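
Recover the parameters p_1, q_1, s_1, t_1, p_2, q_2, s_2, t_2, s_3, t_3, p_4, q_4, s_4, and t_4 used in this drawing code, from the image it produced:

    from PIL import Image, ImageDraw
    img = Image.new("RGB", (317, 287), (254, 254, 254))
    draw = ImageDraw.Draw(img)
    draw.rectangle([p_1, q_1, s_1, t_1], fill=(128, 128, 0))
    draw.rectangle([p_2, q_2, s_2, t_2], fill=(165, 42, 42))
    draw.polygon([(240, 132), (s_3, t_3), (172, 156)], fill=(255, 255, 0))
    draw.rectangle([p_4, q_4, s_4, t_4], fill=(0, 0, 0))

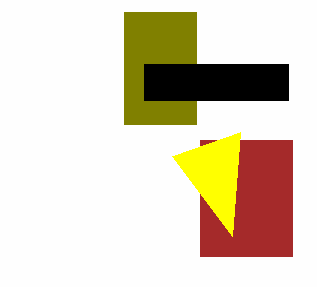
p_1 = 124; q_1 = 12; s_1 = 196; t_1 = 124; p_2 = 200; q_2 = 140; s_2 = 292; t_2 = 256; s_3 = 232; t_3 = 236; p_4 = 144; q_4 = 64; s_4 = 288; t_4 = 100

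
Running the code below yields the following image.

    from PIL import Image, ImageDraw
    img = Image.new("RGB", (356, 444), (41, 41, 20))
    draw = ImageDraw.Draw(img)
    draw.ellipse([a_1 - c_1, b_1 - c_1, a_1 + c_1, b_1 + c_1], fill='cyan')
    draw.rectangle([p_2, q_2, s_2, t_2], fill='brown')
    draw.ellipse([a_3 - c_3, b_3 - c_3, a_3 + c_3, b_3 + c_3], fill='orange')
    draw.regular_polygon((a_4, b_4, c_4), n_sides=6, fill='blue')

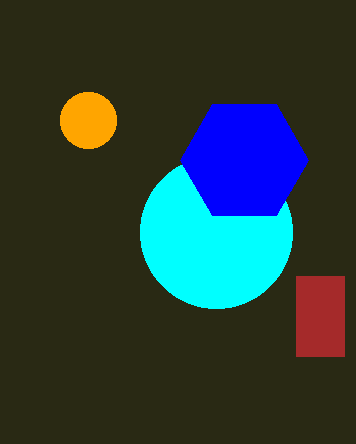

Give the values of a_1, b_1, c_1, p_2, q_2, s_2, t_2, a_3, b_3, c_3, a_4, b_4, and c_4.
a_1 = 216; b_1 = 232; c_1 = 76; p_2 = 296; q_2 = 276; s_2 = 344; t_2 = 356; a_3 = 88; b_3 = 120; c_3 = 28; a_4 = 244; b_4 = 160; c_4 = 64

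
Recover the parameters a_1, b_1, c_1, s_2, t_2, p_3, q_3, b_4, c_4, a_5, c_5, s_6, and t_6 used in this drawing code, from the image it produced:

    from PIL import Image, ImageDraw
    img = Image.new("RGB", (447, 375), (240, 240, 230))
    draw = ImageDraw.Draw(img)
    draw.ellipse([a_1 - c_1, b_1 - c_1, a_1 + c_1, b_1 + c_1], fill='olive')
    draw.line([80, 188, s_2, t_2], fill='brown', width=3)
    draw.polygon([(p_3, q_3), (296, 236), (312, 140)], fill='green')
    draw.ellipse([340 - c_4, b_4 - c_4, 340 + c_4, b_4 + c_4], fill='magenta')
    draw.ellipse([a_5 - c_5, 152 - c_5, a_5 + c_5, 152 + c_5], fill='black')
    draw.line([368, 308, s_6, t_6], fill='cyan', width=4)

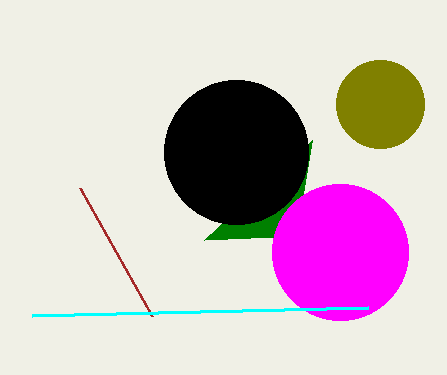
a_1 = 380, b_1 = 104, c_1 = 44, s_2 = 152, t_2 = 316, p_3 = 204, q_3 = 240, b_4 = 252, c_4 = 68, a_5 = 236, c_5 = 72, s_6 = 32, t_6 = 316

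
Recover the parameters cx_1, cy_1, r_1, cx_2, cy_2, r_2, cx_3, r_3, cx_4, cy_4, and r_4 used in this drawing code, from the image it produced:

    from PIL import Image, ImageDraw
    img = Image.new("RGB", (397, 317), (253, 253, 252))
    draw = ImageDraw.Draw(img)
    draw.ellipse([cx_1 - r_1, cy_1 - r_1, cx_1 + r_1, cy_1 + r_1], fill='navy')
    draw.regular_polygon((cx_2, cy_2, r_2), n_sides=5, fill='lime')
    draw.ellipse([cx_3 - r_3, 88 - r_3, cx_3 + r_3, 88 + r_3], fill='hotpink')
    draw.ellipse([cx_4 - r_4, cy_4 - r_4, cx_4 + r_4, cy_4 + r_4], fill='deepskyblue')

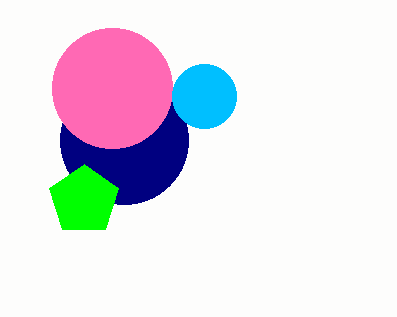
cx_1 = 124; cy_1 = 140; r_1 = 64; cx_2 = 84; cy_2 = 200; r_2 = 36; cx_3 = 112; r_3 = 60; cx_4 = 204; cy_4 = 96; r_4 = 32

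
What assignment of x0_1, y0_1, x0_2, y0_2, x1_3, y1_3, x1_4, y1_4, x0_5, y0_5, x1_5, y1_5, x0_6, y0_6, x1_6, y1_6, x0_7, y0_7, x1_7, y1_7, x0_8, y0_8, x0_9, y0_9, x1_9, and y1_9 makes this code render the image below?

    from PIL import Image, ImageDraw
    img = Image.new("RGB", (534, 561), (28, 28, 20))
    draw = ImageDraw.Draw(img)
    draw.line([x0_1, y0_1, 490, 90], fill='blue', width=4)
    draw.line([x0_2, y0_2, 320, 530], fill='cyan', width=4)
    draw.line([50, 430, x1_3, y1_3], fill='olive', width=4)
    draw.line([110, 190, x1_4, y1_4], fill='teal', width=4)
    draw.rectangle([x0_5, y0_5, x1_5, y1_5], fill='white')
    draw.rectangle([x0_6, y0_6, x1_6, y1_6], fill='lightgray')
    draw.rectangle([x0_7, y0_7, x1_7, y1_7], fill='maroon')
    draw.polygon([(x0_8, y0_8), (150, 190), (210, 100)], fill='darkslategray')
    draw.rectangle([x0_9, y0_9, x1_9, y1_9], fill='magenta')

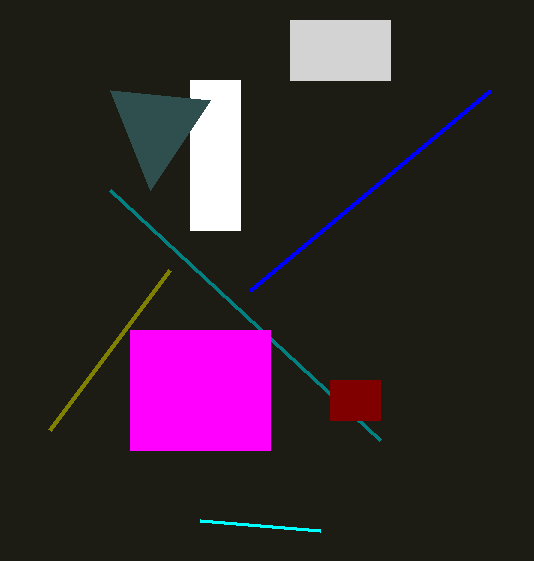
x0_1 = 250, y0_1 = 290, x0_2 = 200, y0_2 = 520, x1_3 = 170, y1_3 = 270, x1_4 = 380, y1_4 = 440, x0_5 = 190, y0_5 = 80, x1_5 = 240, y1_5 = 230, x0_6 = 290, y0_6 = 20, x1_6 = 390, y1_6 = 80, x0_7 = 330, y0_7 = 380, x1_7 = 380, y1_7 = 420, x0_8 = 110, y0_8 = 90, x0_9 = 130, y0_9 = 330, x1_9 = 270, y1_9 = 450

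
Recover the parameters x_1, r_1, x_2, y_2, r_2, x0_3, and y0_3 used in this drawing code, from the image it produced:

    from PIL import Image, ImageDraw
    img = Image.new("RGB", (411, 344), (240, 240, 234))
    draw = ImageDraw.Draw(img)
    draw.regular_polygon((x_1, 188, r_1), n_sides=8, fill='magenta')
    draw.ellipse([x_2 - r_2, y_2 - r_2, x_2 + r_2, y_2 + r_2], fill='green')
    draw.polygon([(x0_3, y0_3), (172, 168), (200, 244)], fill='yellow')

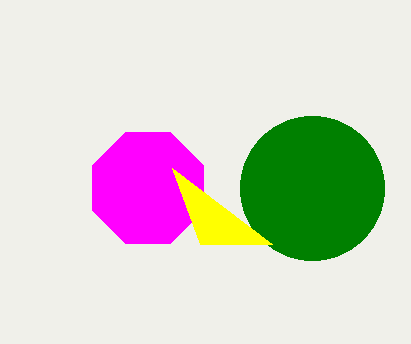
x_1 = 148; r_1 = 60; x_2 = 312; y_2 = 188; r_2 = 72; x0_3 = 272; y0_3 = 244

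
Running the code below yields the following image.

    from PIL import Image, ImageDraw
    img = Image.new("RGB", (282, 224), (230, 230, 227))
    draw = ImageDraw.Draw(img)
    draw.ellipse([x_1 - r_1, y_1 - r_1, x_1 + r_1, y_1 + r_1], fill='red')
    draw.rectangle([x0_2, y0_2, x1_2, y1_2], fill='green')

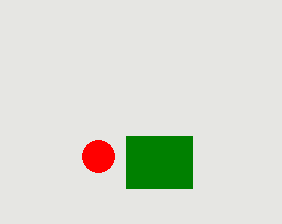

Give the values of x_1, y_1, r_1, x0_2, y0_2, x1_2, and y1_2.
x_1 = 98; y_1 = 156; r_1 = 16; x0_2 = 126; y0_2 = 136; x1_2 = 192; y1_2 = 188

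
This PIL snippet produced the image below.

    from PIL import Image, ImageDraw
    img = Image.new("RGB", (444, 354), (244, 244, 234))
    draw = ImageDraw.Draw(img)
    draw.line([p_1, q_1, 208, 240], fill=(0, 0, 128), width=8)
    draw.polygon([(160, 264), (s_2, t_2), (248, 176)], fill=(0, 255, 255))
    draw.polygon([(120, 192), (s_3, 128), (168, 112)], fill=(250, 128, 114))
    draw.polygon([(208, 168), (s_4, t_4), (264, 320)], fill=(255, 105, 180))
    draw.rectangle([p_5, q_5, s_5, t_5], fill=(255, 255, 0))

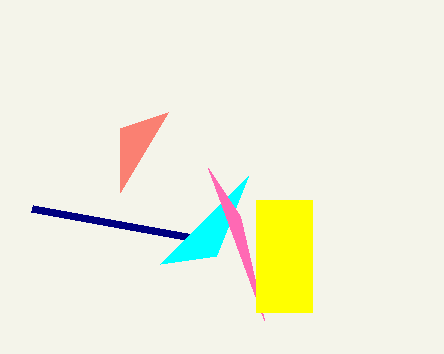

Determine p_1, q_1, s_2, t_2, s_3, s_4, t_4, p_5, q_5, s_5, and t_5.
p_1 = 32, q_1 = 208, s_2 = 216, t_2 = 256, s_3 = 120, s_4 = 240, t_4 = 216, p_5 = 256, q_5 = 200, s_5 = 312, t_5 = 312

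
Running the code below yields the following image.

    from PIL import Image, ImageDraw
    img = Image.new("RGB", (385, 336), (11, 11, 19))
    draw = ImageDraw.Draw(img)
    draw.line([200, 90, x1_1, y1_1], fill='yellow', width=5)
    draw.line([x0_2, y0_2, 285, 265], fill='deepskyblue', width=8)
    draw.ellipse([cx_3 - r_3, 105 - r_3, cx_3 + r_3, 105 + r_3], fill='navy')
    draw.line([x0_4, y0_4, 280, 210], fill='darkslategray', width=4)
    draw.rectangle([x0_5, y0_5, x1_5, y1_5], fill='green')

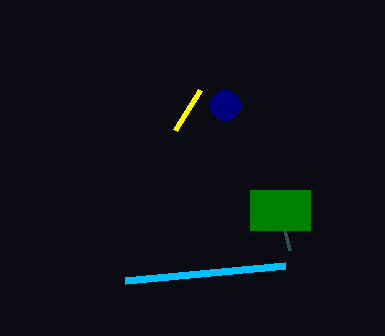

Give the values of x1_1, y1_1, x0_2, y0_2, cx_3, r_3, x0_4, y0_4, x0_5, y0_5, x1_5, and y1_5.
x1_1 = 175
y1_1 = 130
x0_2 = 125
y0_2 = 280
cx_3 = 225
r_3 = 15
x0_4 = 290
y0_4 = 250
x0_5 = 250
y0_5 = 190
x1_5 = 310
y1_5 = 230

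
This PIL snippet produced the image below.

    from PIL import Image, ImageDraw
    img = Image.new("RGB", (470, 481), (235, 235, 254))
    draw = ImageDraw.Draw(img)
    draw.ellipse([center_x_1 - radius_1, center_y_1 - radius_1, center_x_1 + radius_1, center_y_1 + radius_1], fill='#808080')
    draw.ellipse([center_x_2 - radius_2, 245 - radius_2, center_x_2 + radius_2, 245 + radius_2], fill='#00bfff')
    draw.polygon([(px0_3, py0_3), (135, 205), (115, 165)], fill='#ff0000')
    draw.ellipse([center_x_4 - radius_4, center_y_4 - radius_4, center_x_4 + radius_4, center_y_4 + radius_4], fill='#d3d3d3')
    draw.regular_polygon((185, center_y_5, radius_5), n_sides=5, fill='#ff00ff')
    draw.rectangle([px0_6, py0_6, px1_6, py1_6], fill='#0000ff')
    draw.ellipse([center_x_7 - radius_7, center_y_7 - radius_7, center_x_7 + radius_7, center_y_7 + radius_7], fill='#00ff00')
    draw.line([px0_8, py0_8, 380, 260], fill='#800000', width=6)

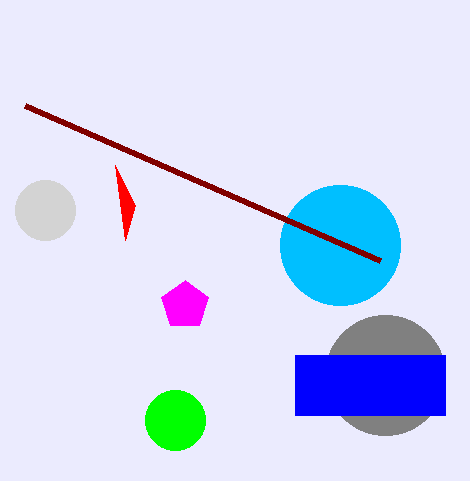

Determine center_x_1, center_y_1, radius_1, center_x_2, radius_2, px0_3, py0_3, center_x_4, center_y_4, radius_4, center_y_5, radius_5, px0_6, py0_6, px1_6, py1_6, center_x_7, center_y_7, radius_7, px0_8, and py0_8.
center_x_1 = 385, center_y_1 = 375, radius_1 = 60, center_x_2 = 340, radius_2 = 60, px0_3 = 125, py0_3 = 240, center_x_4 = 45, center_y_4 = 210, radius_4 = 30, center_y_5 = 305, radius_5 = 25, px0_6 = 295, py0_6 = 355, px1_6 = 445, py1_6 = 415, center_x_7 = 175, center_y_7 = 420, radius_7 = 30, px0_8 = 25, py0_8 = 105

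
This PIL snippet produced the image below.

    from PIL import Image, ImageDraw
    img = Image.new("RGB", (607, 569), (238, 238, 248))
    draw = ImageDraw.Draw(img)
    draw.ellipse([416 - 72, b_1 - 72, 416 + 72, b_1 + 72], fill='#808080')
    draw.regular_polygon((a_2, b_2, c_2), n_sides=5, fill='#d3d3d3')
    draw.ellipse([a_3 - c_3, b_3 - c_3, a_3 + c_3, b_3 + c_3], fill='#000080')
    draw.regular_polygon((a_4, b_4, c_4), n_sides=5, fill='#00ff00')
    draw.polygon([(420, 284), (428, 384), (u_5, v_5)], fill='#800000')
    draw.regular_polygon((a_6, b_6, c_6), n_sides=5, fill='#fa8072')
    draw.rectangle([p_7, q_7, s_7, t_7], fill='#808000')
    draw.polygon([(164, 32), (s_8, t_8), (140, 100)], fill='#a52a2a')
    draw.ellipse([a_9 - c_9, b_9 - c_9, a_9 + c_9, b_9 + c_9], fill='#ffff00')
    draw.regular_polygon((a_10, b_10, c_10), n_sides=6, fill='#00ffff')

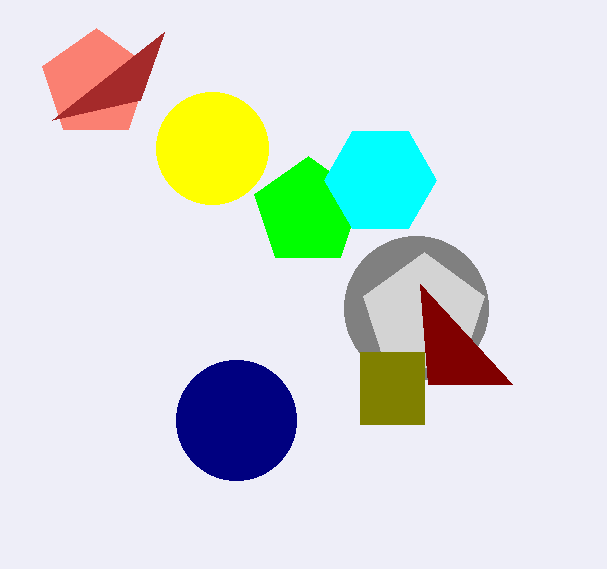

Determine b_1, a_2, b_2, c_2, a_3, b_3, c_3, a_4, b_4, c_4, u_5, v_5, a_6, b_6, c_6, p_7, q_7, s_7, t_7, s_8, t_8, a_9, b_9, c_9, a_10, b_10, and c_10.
b_1 = 308; a_2 = 424; b_2 = 316; c_2 = 64; a_3 = 236; b_3 = 420; c_3 = 60; a_4 = 308; b_4 = 212; c_4 = 56; u_5 = 512; v_5 = 384; a_6 = 96; b_6 = 84; c_6 = 56; p_7 = 360; q_7 = 352; s_7 = 424; t_7 = 424; s_8 = 52; t_8 = 120; a_9 = 212; b_9 = 148; c_9 = 56; a_10 = 380; b_10 = 180; c_10 = 56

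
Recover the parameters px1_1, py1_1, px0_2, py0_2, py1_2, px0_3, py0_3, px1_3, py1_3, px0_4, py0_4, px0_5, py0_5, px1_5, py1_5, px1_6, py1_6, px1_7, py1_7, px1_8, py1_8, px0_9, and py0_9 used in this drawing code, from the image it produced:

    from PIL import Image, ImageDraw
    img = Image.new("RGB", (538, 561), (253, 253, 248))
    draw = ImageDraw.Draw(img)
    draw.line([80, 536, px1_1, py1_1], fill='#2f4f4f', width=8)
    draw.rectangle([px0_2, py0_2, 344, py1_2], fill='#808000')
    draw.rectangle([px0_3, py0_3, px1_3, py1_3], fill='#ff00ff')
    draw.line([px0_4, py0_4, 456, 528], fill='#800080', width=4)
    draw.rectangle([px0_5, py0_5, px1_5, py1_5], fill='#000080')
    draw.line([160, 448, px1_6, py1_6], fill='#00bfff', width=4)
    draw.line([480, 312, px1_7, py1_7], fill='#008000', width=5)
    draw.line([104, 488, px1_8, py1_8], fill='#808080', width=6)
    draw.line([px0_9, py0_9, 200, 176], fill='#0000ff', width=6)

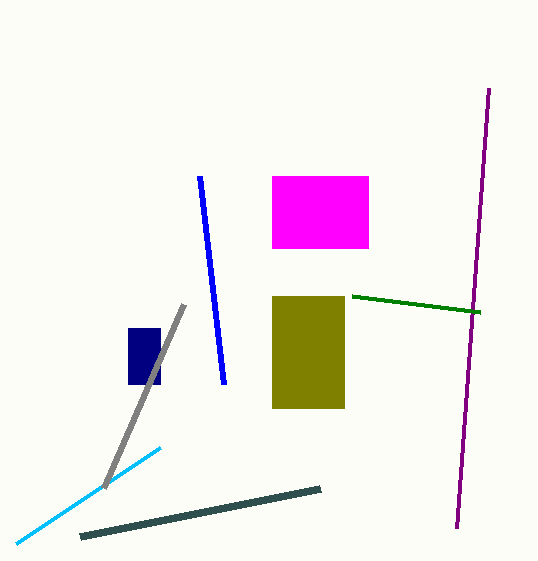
px1_1 = 320; py1_1 = 488; px0_2 = 272; py0_2 = 296; py1_2 = 408; px0_3 = 272; py0_3 = 176; px1_3 = 368; py1_3 = 248; px0_4 = 488; py0_4 = 88; px0_5 = 128; py0_5 = 328; px1_5 = 160; py1_5 = 384; px1_6 = 16; py1_6 = 544; px1_7 = 352; py1_7 = 296; px1_8 = 184; py1_8 = 304; px0_9 = 224; py0_9 = 384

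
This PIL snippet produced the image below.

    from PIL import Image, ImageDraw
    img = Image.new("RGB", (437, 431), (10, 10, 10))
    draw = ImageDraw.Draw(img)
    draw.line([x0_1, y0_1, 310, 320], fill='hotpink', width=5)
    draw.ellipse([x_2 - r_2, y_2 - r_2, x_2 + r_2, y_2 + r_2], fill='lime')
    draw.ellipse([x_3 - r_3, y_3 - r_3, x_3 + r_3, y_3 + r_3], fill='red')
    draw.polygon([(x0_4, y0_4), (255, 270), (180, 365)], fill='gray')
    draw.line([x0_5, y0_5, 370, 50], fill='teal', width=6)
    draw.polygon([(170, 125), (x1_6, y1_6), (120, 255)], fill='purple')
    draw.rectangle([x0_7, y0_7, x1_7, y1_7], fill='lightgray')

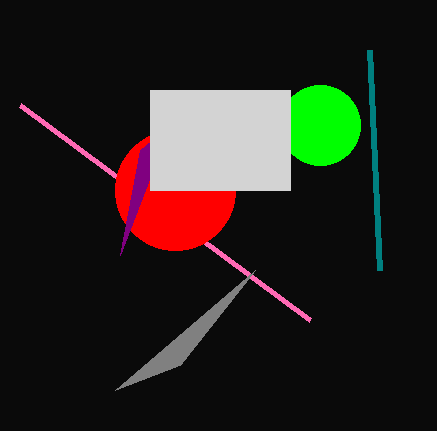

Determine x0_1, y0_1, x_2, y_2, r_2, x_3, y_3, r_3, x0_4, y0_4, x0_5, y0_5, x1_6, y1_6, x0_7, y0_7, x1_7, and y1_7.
x0_1 = 20; y0_1 = 105; x_2 = 320; y_2 = 125; r_2 = 40; x_3 = 175; y_3 = 190; r_3 = 60; x0_4 = 115; y0_4 = 390; x0_5 = 380; y0_5 = 270; x1_6 = 140; y1_6 = 150; x0_7 = 150; y0_7 = 90; x1_7 = 290; y1_7 = 190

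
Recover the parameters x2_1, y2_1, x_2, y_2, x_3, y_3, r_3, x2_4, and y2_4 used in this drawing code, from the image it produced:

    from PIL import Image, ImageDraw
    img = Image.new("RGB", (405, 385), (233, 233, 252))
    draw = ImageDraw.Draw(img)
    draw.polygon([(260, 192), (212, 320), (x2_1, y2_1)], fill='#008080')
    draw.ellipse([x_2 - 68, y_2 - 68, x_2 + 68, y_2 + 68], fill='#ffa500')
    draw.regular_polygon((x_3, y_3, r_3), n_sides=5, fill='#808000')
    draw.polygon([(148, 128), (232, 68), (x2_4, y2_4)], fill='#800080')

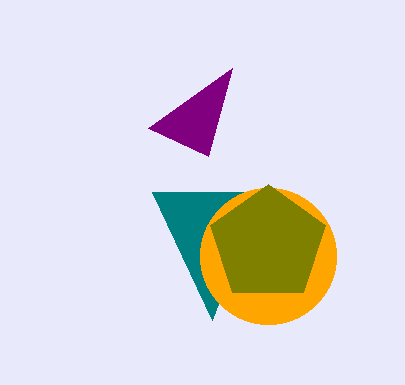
x2_1 = 152
y2_1 = 192
x_2 = 268
y_2 = 256
x_3 = 268
y_3 = 244
r_3 = 60
x2_4 = 208
y2_4 = 156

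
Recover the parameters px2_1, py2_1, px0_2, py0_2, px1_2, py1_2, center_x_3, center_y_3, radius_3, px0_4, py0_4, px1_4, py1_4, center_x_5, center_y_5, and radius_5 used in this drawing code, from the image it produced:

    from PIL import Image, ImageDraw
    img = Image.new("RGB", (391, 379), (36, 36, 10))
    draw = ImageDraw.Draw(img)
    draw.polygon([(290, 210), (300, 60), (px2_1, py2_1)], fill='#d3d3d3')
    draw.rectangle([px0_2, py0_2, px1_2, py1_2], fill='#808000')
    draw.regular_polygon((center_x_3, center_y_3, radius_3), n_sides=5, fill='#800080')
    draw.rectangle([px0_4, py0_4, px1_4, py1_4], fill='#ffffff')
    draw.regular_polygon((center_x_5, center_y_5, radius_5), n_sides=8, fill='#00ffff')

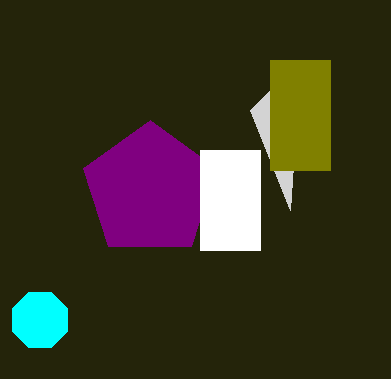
px2_1 = 250
py2_1 = 110
px0_2 = 270
py0_2 = 60
px1_2 = 330
py1_2 = 170
center_x_3 = 150
center_y_3 = 190
radius_3 = 70
px0_4 = 200
py0_4 = 150
px1_4 = 260
py1_4 = 250
center_x_5 = 40
center_y_5 = 320
radius_5 = 30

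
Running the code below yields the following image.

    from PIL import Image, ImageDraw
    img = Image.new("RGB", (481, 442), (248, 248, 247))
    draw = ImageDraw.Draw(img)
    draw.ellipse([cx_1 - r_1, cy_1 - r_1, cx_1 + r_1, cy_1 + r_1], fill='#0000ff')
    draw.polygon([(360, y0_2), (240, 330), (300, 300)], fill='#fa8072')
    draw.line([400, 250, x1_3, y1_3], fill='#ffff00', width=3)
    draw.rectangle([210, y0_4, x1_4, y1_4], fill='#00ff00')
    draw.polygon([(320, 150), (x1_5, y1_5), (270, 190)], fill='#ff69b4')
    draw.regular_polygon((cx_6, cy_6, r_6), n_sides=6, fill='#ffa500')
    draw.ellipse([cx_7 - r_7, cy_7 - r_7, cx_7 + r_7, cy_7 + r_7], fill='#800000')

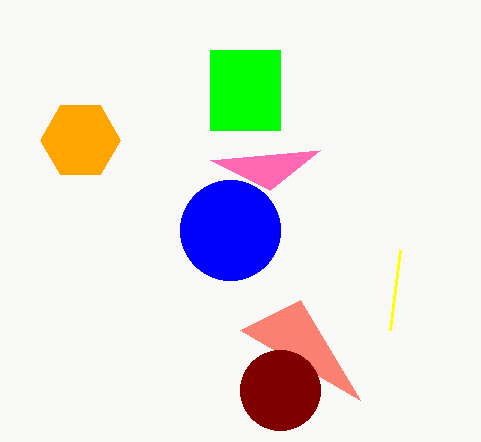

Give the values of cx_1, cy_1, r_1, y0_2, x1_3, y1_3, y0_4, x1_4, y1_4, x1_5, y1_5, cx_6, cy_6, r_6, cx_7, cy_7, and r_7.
cx_1 = 230
cy_1 = 230
r_1 = 50
y0_2 = 400
x1_3 = 390
y1_3 = 330
y0_4 = 50
x1_4 = 280
y1_4 = 130
x1_5 = 210
y1_5 = 160
cx_6 = 80
cy_6 = 140
r_6 = 40
cx_7 = 280
cy_7 = 390
r_7 = 40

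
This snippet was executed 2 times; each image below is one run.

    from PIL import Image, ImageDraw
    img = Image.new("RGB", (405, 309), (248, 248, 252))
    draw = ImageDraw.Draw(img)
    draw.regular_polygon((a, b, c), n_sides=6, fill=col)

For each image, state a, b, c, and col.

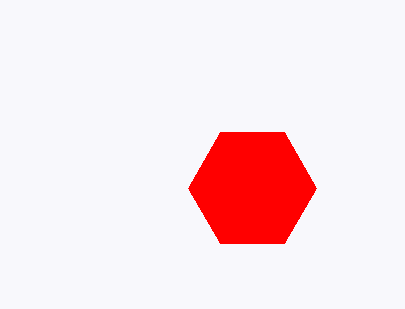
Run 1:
a = 252, b = 188, c = 64, col = 'red'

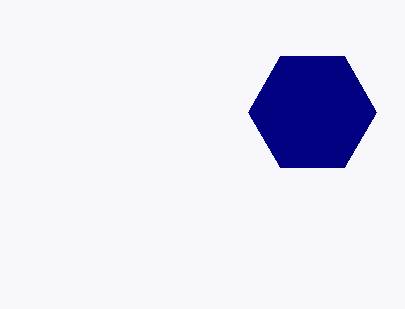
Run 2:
a = 312
b = 112
c = 64
col = 'navy'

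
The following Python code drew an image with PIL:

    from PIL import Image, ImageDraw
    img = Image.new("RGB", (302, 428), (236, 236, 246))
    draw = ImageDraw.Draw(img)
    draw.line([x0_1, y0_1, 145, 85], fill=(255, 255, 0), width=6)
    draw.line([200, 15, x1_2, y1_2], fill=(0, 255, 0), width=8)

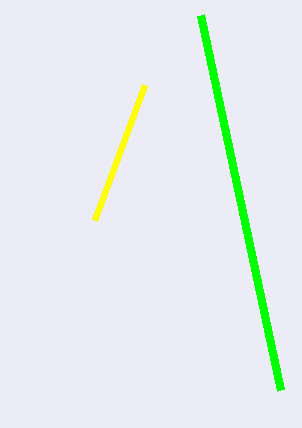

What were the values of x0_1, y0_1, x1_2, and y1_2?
x0_1 = 95, y0_1 = 220, x1_2 = 280, y1_2 = 390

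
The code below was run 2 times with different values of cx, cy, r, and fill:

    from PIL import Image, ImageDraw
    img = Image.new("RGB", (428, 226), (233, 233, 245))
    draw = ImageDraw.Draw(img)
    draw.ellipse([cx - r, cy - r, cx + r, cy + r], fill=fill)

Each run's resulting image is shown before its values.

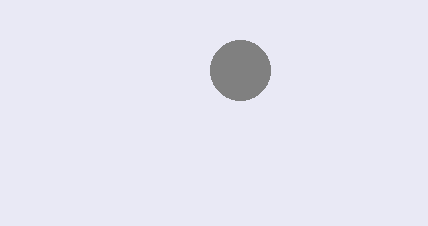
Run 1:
cx = 240; cy = 70; r = 30; fill = 'gray'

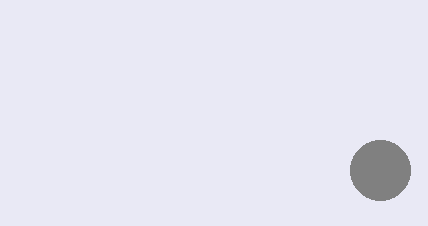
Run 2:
cx = 380; cy = 170; r = 30; fill = 'gray'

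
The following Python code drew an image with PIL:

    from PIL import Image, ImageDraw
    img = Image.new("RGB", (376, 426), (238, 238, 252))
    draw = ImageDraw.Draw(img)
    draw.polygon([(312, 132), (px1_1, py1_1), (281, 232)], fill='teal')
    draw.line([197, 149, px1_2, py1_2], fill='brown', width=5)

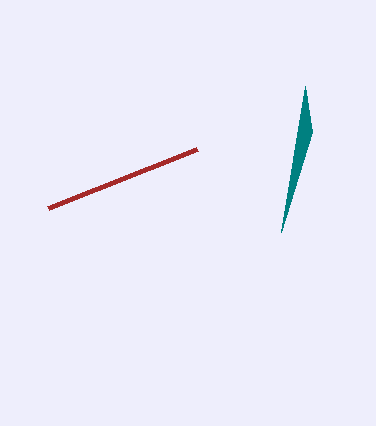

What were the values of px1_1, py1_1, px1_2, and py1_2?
px1_1 = 305
py1_1 = 86
px1_2 = 48
py1_2 = 208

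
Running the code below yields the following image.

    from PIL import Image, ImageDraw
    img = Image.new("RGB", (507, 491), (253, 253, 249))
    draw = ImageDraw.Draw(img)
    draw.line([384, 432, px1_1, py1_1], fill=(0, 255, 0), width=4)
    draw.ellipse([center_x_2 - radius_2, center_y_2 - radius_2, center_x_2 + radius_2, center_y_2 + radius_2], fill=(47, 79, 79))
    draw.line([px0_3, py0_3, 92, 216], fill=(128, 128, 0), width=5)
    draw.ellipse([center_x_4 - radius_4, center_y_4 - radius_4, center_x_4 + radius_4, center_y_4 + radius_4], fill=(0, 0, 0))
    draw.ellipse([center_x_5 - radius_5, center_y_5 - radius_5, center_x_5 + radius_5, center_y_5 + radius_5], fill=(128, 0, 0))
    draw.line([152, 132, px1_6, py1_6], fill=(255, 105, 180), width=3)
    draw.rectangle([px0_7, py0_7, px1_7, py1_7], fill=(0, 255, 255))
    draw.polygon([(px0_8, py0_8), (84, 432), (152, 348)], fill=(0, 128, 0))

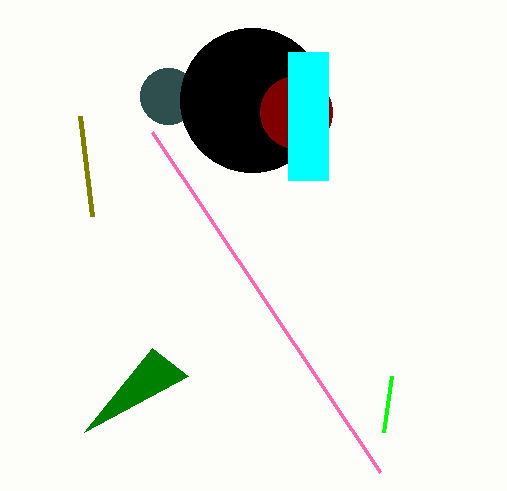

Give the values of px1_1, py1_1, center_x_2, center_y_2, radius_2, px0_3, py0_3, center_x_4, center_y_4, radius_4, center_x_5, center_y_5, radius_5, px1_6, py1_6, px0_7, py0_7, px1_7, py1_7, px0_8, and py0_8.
px1_1 = 392, py1_1 = 376, center_x_2 = 168, center_y_2 = 96, radius_2 = 28, px0_3 = 80, py0_3 = 116, center_x_4 = 252, center_y_4 = 100, radius_4 = 72, center_x_5 = 296, center_y_5 = 112, radius_5 = 36, px1_6 = 380, py1_6 = 472, px0_7 = 288, py0_7 = 52, px1_7 = 328, py1_7 = 180, px0_8 = 188, py0_8 = 376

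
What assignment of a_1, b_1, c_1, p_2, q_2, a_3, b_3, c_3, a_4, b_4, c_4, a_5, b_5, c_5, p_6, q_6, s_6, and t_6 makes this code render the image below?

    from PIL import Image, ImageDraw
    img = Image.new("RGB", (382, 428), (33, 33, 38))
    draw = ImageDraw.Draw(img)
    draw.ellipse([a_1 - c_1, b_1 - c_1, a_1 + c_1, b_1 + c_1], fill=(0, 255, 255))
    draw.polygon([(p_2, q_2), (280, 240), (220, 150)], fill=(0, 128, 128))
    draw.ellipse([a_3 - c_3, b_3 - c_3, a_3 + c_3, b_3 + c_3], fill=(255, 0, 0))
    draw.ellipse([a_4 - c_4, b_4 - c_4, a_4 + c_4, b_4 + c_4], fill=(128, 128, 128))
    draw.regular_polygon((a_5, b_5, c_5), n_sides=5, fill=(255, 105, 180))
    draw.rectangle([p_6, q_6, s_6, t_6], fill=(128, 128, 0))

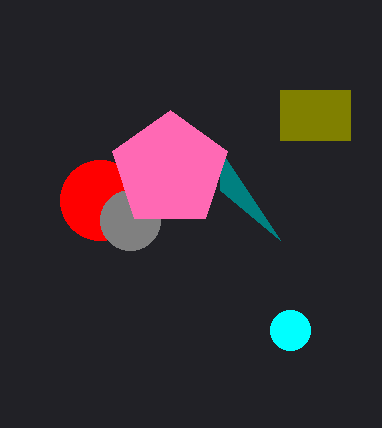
a_1 = 290, b_1 = 330, c_1 = 20, p_2 = 220, q_2 = 190, a_3 = 100, b_3 = 200, c_3 = 40, a_4 = 130, b_4 = 220, c_4 = 30, a_5 = 170, b_5 = 170, c_5 = 60, p_6 = 280, q_6 = 90, s_6 = 350, t_6 = 140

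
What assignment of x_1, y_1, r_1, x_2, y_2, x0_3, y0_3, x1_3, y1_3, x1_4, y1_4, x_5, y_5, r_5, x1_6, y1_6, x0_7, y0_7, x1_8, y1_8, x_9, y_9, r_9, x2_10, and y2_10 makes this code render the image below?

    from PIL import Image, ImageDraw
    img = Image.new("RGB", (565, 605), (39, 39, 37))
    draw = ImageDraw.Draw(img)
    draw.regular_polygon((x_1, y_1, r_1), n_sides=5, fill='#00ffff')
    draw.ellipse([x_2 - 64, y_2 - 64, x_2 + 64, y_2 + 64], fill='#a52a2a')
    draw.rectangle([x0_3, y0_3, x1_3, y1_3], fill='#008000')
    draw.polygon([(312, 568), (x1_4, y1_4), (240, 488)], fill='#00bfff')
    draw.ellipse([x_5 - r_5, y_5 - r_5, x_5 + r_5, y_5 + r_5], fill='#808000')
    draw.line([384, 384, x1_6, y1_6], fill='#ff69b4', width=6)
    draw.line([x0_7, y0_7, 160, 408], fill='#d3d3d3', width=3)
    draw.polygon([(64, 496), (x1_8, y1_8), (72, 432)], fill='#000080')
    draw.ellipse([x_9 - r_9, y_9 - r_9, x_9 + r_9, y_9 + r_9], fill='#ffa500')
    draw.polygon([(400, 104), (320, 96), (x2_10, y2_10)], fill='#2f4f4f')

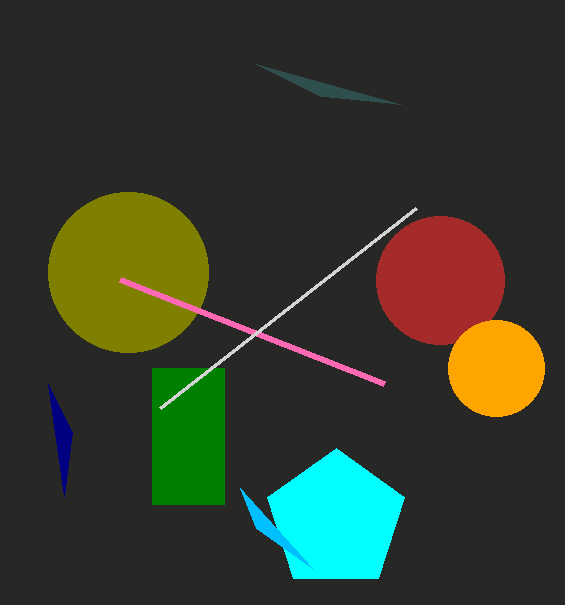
x_1 = 336, y_1 = 520, r_1 = 72, x_2 = 440, y_2 = 280, x0_3 = 152, y0_3 = 368, x1_3 = 224, y1_3 = 504, x1_4 = 256, y1_4 = 528, x_5 = 128, y_5 = 272, r_5 = 80, x1_6 = 120, y1_6 = 280, x0_7 = 416, y0_7 = 208, x1_8 = 48, y1_8 = 384, x_9 = 496, y_9 = 368, r_9 = 48, x2_10 = 256, y2_10 = 64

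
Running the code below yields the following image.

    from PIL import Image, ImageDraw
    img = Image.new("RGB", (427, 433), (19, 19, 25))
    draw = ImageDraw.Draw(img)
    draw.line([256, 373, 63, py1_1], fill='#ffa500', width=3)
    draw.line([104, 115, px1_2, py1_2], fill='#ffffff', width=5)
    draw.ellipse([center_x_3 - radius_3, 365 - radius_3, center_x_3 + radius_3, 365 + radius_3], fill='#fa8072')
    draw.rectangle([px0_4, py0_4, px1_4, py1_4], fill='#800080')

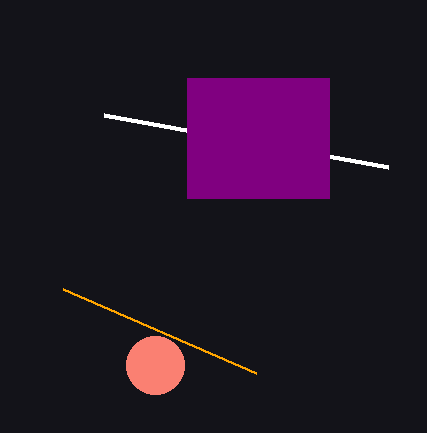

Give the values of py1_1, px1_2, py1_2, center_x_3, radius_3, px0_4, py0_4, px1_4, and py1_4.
py1_1 = 289; px1_2 = 388; py1_2 = 167; center_x_3 = 155; radius_3 = 29; px0_4 = 187; py0_4 = 78; px1_4 = 329; py1_4 = 198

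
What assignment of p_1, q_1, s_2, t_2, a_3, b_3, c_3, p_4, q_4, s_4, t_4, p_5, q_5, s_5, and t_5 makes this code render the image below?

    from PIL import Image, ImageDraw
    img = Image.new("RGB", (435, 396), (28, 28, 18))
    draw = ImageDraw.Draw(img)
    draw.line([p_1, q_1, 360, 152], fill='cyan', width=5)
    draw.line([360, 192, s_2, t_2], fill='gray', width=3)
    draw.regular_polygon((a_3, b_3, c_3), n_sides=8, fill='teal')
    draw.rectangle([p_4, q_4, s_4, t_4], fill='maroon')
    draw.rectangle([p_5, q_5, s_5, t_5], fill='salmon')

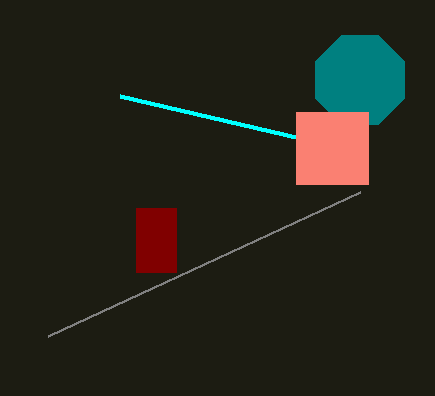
p_1 = 120, q_1 = 96, s_2 = 48, t_2 = 336, a_3 = 360, b_3 = 80, c_3 = 48, p_4 = 136, q_4 = 208, s_4 = 176, t_4 = 272, p_5 = 296, q_5 = 112, s_5 = 368, t_5 = 184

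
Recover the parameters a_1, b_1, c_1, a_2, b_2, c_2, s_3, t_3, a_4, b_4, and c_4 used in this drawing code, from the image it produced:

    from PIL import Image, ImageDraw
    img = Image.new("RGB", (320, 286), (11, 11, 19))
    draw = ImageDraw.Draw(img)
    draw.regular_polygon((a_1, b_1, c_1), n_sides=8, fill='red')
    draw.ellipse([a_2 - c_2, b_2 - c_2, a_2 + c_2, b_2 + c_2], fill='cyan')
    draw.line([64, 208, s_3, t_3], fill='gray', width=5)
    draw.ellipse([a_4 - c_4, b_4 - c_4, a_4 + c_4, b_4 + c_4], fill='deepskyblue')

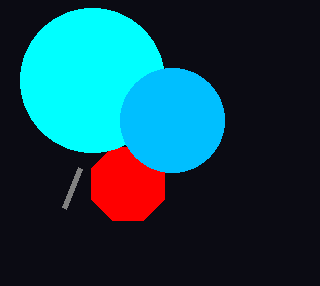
a_1 = 128, b_1 = 184, c_1 = 40, a_2 = 92, b_2 = 80, c_2 = 72, s_3 = 80, t_3 = 168, a_4 = 172, b_4 = 120, c_4 = 52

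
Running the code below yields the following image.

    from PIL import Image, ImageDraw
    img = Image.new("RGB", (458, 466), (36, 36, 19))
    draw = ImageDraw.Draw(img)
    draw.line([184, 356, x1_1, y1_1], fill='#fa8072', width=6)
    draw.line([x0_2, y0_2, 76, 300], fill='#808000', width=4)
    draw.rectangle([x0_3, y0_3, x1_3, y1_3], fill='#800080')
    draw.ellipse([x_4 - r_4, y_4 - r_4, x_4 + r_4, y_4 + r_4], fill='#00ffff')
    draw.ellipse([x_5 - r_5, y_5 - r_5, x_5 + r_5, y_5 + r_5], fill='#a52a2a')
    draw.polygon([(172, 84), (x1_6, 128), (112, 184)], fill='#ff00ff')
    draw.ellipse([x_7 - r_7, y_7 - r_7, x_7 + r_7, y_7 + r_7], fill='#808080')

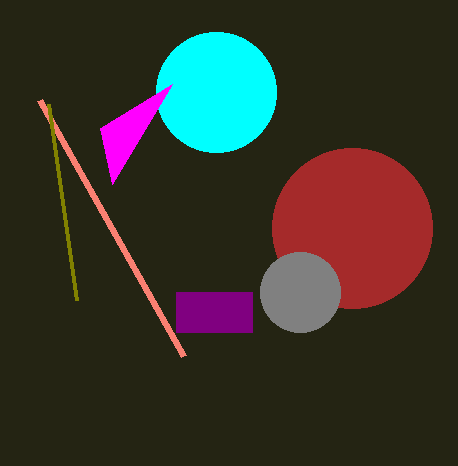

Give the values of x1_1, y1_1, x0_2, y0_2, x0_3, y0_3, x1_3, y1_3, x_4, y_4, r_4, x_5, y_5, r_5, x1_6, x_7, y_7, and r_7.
x1_1 = 40, y1_1 = 100, x0_2 = 48, y0_2 = 104, x0_3 = 176, y0_3 = 292, x1_3 = 252, y1_3 = 332, x_4 = 216, y_4 = 92, r_4 = 60, x_5 = 352, y_5 = 228, r_5 = 80, x1_6 = 100, x_7 = 300, y_7 = 292, r_7 = 40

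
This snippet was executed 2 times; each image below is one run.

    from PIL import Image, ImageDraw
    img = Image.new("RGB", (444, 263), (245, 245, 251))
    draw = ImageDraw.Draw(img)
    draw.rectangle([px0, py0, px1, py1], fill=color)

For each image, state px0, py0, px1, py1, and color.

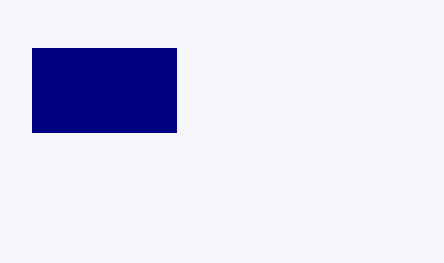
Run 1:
px0 = 32
py0 = 48
px1 = 176
py1 = 132
color = 'navy'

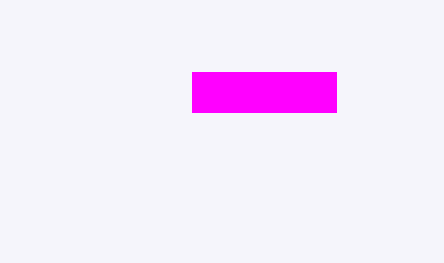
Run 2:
px0 = 192
py0 = 72
px1 = 336
py1 = 112
color = 'magenta'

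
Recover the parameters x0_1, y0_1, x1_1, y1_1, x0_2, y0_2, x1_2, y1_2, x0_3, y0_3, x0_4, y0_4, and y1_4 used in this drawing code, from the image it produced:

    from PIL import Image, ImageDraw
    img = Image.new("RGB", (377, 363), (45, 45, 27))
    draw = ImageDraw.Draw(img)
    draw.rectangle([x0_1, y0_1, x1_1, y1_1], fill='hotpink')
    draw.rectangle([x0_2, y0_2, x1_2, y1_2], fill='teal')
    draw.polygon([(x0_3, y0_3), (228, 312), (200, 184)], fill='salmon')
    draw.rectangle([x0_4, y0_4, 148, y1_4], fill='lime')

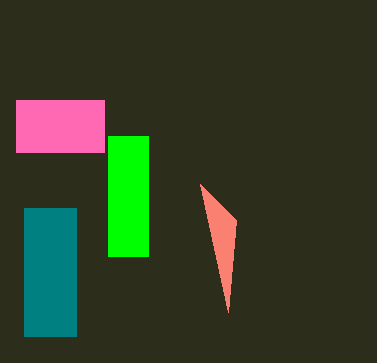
x0_1 = 16; y0_1 = 100; x1_1 = 104; y1_1 = 152; x0_2 = 24; y0_2 = 208; x1_2 = 76; y1_2 = 336; x0_3 = 236; y0_3 = 220; x0_4 = 108; y0_4 = 136; y1_4 = 256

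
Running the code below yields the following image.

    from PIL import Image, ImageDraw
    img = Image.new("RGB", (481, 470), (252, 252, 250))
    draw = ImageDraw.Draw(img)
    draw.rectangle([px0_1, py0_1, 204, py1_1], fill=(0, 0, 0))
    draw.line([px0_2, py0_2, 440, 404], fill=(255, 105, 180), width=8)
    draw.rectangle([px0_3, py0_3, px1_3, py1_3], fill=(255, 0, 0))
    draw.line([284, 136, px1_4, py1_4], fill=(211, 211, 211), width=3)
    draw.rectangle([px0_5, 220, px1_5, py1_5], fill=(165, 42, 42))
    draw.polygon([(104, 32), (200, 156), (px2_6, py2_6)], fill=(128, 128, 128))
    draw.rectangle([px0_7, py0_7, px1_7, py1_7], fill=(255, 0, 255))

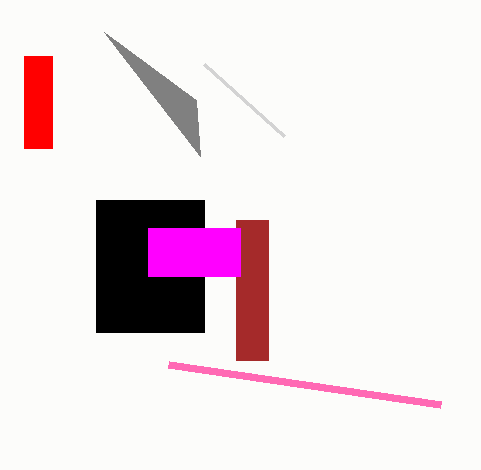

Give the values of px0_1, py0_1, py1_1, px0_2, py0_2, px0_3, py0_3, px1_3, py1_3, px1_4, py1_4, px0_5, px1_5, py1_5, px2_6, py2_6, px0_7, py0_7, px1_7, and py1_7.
px0_1 = 96
py0_1 = 200
py1_1 = 332
px0_2 = 168
py0_2 = 364
px0_3 = 24
py0_3 = 56
px1_3 = 52
py1_3 = 148
px1_4 = 204
py1_4 = 64
px0_5 = 236
px1_5 = 268
py1_5 = 360
px2_6 = 196
py2_6 = 100
px0_7 = 148
py0_7 = 228
px1_7 = 240
py1_7 = 276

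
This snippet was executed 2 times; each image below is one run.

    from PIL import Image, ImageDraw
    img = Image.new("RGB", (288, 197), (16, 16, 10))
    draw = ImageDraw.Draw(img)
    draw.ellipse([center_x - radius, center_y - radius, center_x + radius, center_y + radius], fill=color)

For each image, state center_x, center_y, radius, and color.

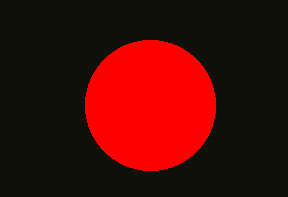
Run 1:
center_x = 150; center_y = 105; radius = 65; color = 'red'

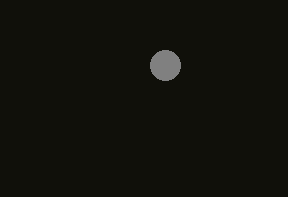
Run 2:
center_x = 165
center_y = 65
radius = 15
color = 'gray'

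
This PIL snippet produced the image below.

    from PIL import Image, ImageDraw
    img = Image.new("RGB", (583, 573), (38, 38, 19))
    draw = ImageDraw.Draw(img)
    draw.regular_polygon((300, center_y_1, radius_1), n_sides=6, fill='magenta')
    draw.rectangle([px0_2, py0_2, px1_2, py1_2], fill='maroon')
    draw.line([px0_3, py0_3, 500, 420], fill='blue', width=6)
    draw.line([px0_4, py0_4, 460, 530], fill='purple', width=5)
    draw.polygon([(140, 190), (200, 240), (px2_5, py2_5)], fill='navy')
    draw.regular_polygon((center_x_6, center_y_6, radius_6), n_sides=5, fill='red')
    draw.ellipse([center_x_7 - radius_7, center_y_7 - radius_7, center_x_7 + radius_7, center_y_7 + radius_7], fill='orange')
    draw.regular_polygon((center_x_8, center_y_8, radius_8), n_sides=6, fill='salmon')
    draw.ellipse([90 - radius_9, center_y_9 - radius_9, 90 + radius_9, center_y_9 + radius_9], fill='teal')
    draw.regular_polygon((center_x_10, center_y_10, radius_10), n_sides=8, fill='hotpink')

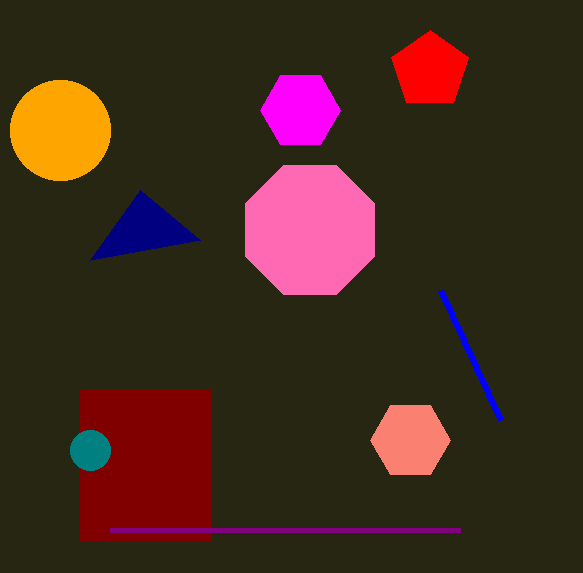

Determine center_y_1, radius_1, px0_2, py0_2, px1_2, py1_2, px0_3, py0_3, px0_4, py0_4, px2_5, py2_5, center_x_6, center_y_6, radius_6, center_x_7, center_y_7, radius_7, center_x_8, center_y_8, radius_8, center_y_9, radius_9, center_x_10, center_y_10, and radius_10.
center_y_1 = 110
radius_1 = 40
px0_2 = 80
py0_2 = 390
px1_2 = 210
py1_2 = 540
px0_3 = 440
py0_3 = 290
px0_4 = 110
py0_4 = 530
px2_5 = 90
py2_5 = 260
center_x_6 = 430
center_y_6 = 70
radius_6 = 40
center_x_7 = 60
center_y_7 = 130
radius_7 = 50
center_x_8 = 410
center_y_8 = 440
radius_8 = 40
center_y_9 = 450
radius_9 = 20
center_x_10 = 310
center_y_10 = 230
radius_10 = 70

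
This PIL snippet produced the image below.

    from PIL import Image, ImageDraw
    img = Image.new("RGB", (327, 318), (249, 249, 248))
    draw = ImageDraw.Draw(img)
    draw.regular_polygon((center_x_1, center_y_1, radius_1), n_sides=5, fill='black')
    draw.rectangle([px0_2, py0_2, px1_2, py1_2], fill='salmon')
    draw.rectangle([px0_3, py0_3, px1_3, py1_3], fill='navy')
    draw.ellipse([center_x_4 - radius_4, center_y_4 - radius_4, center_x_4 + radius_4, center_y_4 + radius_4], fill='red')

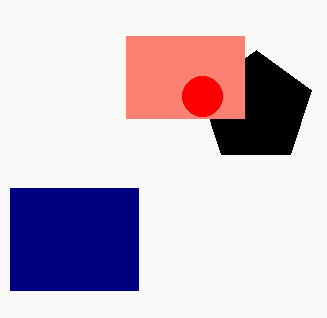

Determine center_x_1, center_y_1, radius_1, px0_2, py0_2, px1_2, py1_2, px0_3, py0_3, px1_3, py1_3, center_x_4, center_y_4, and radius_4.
center_x_1 = 256; center_y_1 = 108; radius_1 = 58; px0_2 = 126; py0_2 = 36; px1_2 = 244; py1_2 = 118; px0_3 = 10; py0_3 = 188; px1_3 = 138; py1_3 = 290; center_x_4 = 202; center_y_4 = 96; radius_4 = 20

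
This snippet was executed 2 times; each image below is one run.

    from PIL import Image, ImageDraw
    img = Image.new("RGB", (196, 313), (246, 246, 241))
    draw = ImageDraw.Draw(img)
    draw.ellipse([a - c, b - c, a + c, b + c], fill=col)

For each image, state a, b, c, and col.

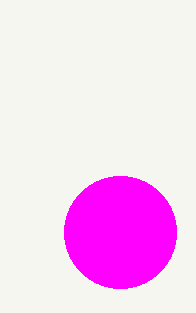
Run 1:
a = 120; b = 232; c = 56; col = 'magenta'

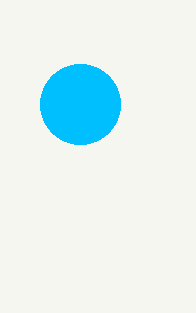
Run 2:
a = 80, b = 104, c = 40, col = 'deepskyblue'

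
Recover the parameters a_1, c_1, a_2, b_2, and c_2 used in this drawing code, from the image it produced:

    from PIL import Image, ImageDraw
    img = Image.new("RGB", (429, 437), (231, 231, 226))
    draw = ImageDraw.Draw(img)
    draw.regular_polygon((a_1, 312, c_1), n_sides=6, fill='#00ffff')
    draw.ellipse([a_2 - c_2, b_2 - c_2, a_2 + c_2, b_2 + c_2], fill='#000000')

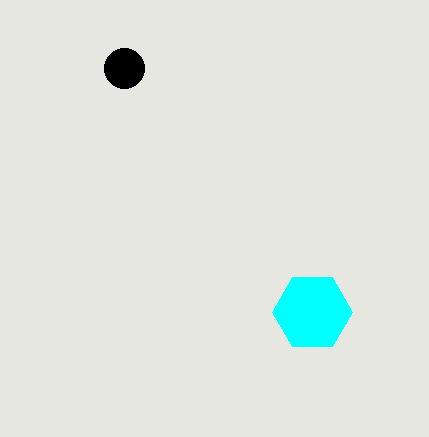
a_1 = 312, c_1 = 40, a_2 = 124, b_2 = 68, c_2 = 20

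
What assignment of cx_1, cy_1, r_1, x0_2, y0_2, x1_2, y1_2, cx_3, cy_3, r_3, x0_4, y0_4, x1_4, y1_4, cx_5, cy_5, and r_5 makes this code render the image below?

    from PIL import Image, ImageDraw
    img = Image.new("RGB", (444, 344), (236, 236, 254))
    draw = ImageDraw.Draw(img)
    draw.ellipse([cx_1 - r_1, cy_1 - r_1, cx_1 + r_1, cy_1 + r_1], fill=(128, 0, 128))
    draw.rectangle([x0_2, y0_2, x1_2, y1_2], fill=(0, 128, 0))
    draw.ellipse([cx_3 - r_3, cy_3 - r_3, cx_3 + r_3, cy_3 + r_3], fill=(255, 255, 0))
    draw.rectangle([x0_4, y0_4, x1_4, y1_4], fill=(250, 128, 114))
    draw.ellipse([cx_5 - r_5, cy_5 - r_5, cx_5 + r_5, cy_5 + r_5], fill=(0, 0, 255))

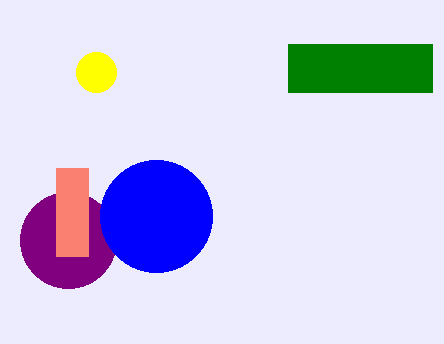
cx_1 = 68
cy_1 = 240
r_1 = 48
x0_2 = 288
y0_2 = 44
x1_2 = 432
y1_2 = 92
cx_3 = 96
cy_3 = 72
r_3 = 20
x0_4 = 56
y0_4 = 168
x1_4 = 88
y1_4 = 256
cx_5 = 156
cy_5 = 216
r_5 = 56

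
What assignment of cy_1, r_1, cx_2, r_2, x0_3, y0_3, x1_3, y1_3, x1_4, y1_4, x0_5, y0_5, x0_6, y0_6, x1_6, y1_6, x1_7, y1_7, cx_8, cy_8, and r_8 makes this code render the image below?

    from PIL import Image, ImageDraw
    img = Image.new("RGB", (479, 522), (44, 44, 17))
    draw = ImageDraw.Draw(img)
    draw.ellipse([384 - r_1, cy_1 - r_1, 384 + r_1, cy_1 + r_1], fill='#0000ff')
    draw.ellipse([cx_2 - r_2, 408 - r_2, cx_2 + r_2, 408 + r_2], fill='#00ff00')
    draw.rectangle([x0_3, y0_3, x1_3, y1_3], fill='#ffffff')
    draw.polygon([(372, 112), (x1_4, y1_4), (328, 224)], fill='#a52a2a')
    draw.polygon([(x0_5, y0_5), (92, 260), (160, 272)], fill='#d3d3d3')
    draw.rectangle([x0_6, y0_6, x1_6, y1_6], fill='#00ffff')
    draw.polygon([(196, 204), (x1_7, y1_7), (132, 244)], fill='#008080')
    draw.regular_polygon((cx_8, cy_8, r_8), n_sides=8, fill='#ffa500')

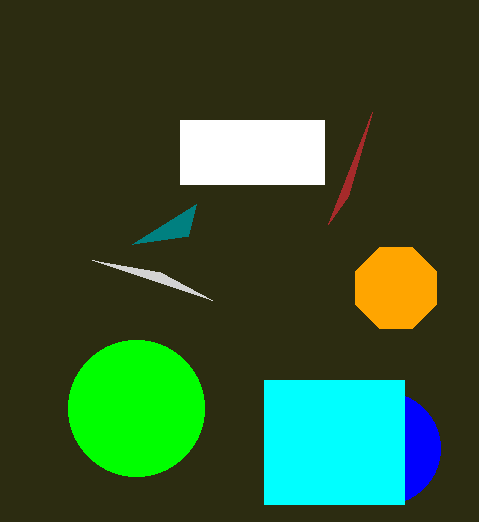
cy_1 = 448, r_1 = 56, cx_2 = 136, r_2 = 68, x0_3 = 180, y0_3 = 120, x1_3 = 324, y1_3 = 184, x1_4 = 348, y1_4 = 196, x0_5 = 212, y0_5 = 300, x0_6 = 264, y0_6 = 380, x1_6 = 404, y1_6 = 504, x1_7 = 188, y1_7 = 236, cx_8 = 396, cy_8 = 288, r_8 = 44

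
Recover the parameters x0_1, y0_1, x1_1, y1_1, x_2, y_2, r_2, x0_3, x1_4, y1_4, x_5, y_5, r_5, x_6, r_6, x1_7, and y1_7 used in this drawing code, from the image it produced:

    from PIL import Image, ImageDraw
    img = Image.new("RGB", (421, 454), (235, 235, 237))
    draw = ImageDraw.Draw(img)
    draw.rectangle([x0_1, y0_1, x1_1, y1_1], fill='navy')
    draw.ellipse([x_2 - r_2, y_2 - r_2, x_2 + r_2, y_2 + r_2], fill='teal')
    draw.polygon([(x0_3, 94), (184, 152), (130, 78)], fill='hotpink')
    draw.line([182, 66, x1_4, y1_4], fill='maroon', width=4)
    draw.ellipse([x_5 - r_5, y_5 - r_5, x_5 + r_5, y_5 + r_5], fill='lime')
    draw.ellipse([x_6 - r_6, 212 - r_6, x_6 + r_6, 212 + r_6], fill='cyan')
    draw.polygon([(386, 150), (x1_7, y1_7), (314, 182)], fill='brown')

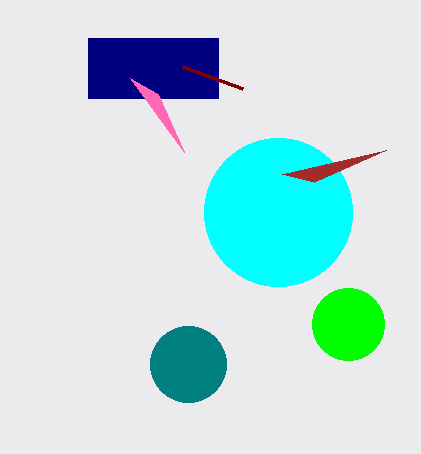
x0_1 = 88; y0_1 = 38; x1_1 = 218; y1_1 = 98; x_2 = 188; y_2 = 364; r_2 = 38; x0_3 = 158; x1_4 = 242; y1_4 = 88; x_5 = 348; y_5 = 324; r_5 = 36; x_6 = 278; r_6 = 74; x1_7 = 282; y1_7 = 174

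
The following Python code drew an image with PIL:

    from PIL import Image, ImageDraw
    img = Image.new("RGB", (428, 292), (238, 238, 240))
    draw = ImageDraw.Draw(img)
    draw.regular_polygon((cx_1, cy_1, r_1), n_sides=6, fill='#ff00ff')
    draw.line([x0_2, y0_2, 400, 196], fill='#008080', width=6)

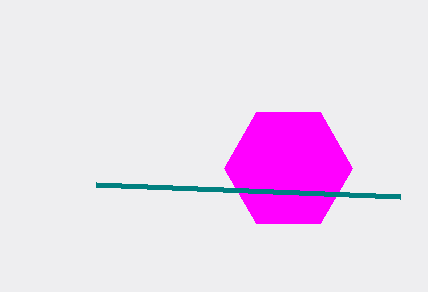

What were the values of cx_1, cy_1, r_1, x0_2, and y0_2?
cx_1 = 288; cy_1 = 168; r_1 = 64; x0_2 = 96; y0_2 = 184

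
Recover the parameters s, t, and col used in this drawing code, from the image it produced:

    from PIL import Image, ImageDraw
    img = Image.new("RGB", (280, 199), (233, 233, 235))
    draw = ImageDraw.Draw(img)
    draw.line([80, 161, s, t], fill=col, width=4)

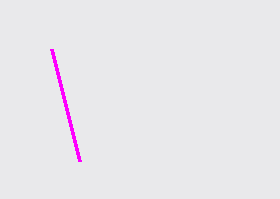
s = 52
t = 49
col = 'magenta'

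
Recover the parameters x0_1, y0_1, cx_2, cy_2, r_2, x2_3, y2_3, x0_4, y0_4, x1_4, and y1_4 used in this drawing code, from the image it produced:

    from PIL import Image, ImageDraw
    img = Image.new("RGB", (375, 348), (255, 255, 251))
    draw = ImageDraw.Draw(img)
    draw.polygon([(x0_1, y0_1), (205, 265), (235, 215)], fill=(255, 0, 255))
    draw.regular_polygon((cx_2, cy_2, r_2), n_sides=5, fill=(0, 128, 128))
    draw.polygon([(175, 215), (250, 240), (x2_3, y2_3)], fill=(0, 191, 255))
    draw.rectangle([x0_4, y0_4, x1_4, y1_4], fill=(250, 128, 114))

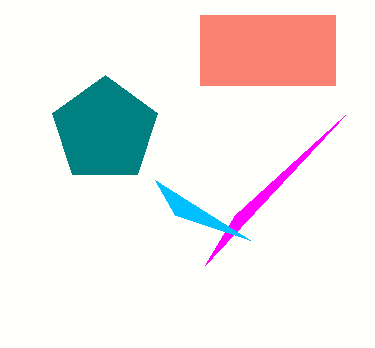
x0_1 = 345; y0_1 = 115; cx_2 = 105; cy_2 = 130; r_2 = 55; x2_3 = 155; y2_3 = 180; x0_4 = 200; y0_4 = 15; x1_4 = 335; y1_4 = 85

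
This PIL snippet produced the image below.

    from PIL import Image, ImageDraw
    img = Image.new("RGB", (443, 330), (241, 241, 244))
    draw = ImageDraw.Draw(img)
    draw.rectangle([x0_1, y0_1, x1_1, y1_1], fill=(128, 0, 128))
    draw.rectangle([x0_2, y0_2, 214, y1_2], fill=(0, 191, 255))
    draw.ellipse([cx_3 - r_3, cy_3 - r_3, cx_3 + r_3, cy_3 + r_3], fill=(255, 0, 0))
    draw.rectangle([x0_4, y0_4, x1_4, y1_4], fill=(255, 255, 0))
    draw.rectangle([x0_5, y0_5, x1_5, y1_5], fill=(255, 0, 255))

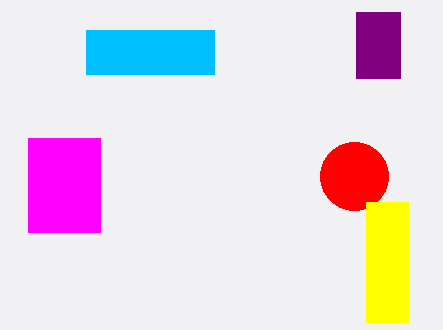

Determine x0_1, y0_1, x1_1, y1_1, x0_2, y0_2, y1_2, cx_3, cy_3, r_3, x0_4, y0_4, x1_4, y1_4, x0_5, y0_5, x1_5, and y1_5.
x0_1 = 356, y0_1 = 12, x1_1 = 400, y1_1 = 78, x0_2 = 86, y0_2 = 30, y1_2 = 74, cx_3 = 354, cy_3 = 176, r_3 = 34, x0_4 = 366, y0_4 = 202, x1_4 = 408, y1_4 = 322, x0_5 = 28, y0_5 = 138, x1_5 = 100, y1_5 = 232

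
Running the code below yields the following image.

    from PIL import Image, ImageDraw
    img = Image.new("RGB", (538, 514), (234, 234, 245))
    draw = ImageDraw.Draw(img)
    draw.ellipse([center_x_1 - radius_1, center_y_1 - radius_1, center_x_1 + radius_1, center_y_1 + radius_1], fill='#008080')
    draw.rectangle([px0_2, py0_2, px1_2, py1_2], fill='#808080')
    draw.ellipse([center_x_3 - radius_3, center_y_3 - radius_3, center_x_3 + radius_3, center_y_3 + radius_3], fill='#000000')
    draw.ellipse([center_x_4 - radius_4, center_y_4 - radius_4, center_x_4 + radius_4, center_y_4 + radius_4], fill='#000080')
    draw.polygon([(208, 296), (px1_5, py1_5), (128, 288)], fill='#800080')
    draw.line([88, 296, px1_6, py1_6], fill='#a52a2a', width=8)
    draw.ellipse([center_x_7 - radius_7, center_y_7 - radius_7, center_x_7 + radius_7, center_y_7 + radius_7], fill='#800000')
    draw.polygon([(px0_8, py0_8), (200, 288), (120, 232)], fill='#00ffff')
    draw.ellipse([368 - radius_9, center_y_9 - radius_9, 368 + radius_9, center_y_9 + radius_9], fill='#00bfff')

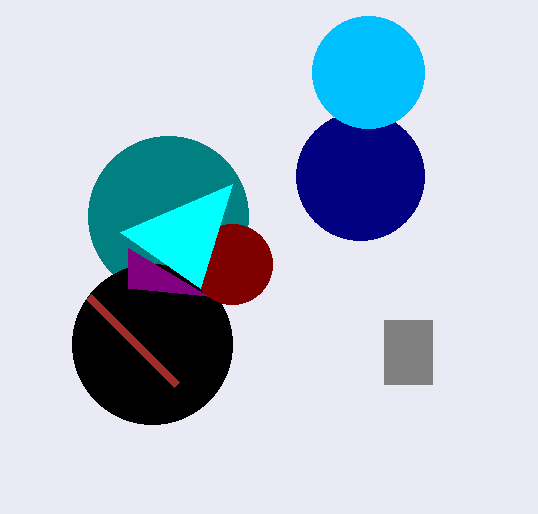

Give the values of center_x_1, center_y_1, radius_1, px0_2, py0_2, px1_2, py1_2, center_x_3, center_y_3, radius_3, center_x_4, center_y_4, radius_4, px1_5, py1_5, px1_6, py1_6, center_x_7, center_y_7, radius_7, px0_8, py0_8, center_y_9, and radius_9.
center_x_1 = 168
center_y_1 = 216
radius_1 = 80
px0_2 = 384
py0_2 = 320
px1_2 = 432
py1_2 = 384
center_x_3 = 152
center_y_3 = 344
radius_3 = 80
center_x_4 = 360
center_y_4 = 176
radius_4 = 64
px1_5 = 128
py1_5 = 248
px1_6 = 176
py1_6 = 384
center_x_7 = 232
center_y_7 = 264
radius_7 = 40
px0_8 = 232
py0_8 = 184
center_y_9 = 72
radius_9 = 56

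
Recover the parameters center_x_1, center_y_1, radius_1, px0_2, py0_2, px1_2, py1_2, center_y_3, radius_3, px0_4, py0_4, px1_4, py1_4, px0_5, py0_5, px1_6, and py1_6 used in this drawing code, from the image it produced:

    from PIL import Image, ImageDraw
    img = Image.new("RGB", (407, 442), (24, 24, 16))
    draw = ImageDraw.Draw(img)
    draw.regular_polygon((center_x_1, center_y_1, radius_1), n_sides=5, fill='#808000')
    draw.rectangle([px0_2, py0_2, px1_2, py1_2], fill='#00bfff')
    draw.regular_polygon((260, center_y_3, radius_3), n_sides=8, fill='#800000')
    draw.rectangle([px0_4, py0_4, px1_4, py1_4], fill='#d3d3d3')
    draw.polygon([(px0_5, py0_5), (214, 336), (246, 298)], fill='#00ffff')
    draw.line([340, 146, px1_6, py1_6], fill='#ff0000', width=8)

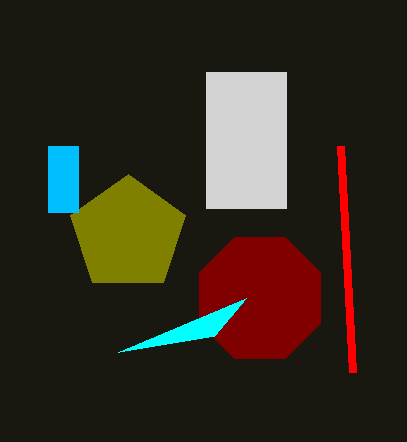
center_x_1 = 128
center_y_1 = 234
radius_1 = 60
px0_2 = 48
py0_2 = 146
px1_2 = 78
py1_2 = 212
center_y_3 = 298
radius_3 = 66
px0_4 = 206
py0_4 = 72
px1_4 = 286
py1_4 = 208
px0_5 = 118
py0_5 = 352
px1_6 = 352
py1_6 = 372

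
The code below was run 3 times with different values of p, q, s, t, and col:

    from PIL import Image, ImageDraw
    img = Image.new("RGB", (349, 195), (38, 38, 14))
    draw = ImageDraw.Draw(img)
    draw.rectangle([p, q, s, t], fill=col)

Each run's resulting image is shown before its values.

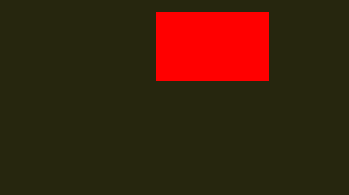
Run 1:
p = 156
q = 12
s = 268
t = 80
col = 'red'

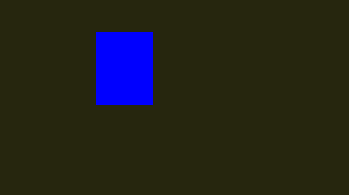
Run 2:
p = 96
q = 32
s = 152
t = 104
col = 'blue'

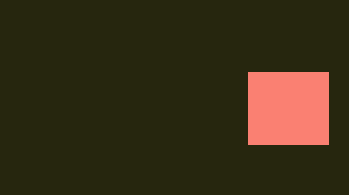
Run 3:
p = 248; q = 72; s = 328; t = 144; col = 'salmon'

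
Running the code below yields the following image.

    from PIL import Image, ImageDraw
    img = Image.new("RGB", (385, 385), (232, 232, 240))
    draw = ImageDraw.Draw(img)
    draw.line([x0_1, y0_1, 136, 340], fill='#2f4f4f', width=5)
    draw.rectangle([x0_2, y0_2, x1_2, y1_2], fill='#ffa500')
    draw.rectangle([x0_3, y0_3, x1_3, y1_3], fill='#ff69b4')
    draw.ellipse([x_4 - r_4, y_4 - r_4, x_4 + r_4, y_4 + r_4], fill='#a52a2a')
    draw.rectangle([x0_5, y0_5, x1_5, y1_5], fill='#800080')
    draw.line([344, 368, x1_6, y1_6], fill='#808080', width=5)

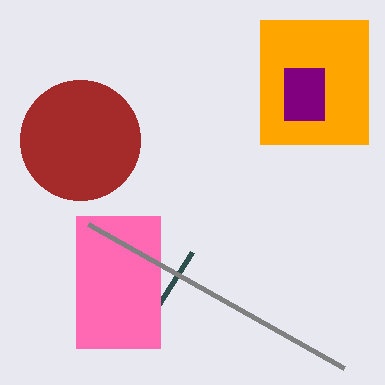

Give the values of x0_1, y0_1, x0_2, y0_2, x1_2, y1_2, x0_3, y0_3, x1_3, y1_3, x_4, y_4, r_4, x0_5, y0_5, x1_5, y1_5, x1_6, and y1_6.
x0_1 = 192, y0_1 = 252, x0_2 = 260, y0_2 = 20, x1_2 = 368, y1_2 = 144, x0_3 = 76, y0_3 = 216, x1_3 = 160, y1_3 = 348, x_4 = 80, y_4 = 140, r_4 = 60, x0_5 = 284, y0_5 = 68, x1_5 = 324, y1_5 = 120, x1_6 = 88, y1_6 = 224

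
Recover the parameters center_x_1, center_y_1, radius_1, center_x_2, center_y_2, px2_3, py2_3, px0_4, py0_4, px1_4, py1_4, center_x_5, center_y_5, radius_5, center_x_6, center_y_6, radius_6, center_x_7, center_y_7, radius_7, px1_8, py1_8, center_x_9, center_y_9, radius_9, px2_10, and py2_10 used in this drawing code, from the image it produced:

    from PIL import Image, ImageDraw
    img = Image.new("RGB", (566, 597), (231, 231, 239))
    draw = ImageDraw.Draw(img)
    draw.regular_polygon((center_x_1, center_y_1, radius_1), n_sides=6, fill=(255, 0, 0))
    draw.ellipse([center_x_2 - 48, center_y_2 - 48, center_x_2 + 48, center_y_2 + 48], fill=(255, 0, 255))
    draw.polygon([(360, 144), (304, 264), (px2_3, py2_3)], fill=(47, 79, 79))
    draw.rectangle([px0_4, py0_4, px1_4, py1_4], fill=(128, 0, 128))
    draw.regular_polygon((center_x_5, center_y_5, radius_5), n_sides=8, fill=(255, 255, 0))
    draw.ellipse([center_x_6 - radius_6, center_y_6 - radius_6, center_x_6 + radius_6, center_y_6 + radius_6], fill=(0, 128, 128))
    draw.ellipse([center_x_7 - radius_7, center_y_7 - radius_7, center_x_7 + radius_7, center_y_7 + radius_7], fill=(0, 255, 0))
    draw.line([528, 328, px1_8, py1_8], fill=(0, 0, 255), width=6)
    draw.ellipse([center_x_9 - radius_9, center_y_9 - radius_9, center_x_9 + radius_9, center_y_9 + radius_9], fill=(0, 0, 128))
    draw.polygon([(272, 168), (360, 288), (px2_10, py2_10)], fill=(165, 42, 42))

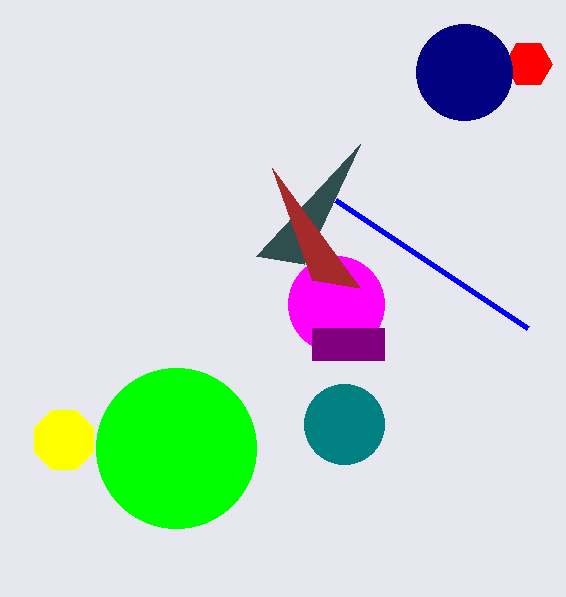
center_x_1 = 528; center_y_1 = 64; radius_1 = 24; center_x_2 = 336; center_y_2 = 304; px2_3 = 256; py2_3 = 256; px0_4 = 312; py0_4 = 328; px1_4 = 384; py1_4 = 360; center_x_5 = 64; center_y_5 = 440; radius_5 = 32; center_x_6 = 344; center_y_6 = 424; radius_6 = 40; center_x_7 = 176; center_y_7 = 448; radius_7 = 80; px1_8 = 336; py1_8 = 200; center_x_9 = 464; center_y_9 = 72; radius_9 = 48; px2_10 = 312; py2_10 = 280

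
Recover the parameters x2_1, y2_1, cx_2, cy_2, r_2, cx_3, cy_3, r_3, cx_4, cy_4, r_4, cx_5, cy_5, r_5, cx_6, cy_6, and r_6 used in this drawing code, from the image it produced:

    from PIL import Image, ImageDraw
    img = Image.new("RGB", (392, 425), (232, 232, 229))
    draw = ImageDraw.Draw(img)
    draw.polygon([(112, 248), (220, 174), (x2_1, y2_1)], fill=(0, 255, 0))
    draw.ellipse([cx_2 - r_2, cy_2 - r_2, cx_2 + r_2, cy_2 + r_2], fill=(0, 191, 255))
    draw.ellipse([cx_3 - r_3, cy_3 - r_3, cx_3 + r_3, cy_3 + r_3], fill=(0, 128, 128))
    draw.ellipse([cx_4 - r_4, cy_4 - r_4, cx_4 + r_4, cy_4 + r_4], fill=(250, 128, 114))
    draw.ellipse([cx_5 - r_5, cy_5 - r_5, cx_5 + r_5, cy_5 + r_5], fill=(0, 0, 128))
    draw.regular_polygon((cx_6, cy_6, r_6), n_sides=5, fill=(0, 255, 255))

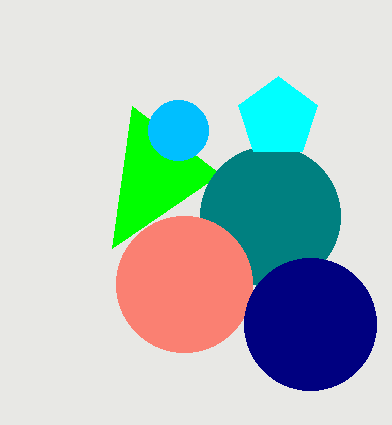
x2_1 = 132; y2_1 = 106; cx_2 = 178; cy_2 = 130; r_2 = 30; cx_3 = 270; cy_3 = 216; r_3 = 70; cx_4 = 184; cy_4 = 284; r_4 = 68; cx_5 = 310; cy_5 = 324; r_5 = 66; cx_6 = 278; cy_6 = 118; r_6 = 42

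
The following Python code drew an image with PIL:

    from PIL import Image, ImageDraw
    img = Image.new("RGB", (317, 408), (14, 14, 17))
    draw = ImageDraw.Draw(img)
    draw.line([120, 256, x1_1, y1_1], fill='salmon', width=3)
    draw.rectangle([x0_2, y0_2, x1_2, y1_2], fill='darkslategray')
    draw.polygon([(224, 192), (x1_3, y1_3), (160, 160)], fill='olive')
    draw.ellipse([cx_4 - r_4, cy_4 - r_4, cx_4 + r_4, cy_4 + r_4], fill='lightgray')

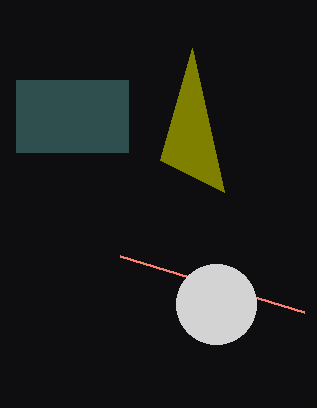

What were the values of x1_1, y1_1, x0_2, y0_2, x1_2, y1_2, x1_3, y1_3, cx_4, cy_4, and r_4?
x1_1 = 304
y1_1 = 312
x0_2 = 16
y0_2 = 80
x1_2 = 128
y1_2 = 152
x1_3 = 192
y1_3 = 48
cx_4 = 216
cy_4 = 304
r_4 = 40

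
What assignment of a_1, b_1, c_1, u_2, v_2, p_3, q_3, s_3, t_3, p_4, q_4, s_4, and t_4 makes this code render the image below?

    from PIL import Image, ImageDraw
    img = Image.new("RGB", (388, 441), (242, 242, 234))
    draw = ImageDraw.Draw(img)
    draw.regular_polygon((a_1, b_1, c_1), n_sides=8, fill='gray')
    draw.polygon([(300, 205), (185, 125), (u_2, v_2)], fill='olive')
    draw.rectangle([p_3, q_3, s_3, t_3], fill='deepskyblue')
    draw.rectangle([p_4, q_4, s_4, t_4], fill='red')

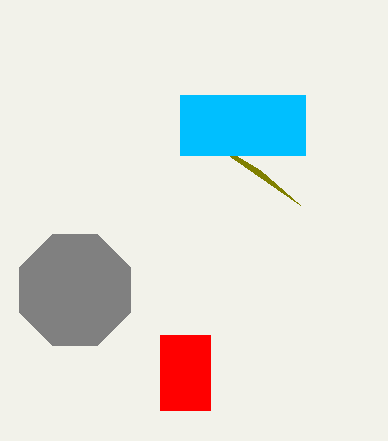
a_1 = 75, b_1 = 290, c_1 = 60, u_2 = 260, v_2 = 170, p_3 = 180, q_3 = 95, s_3 = 305, t_3 = 155, p_4 = 160, q_4 = 335, s_4 = 210, t_4 = 410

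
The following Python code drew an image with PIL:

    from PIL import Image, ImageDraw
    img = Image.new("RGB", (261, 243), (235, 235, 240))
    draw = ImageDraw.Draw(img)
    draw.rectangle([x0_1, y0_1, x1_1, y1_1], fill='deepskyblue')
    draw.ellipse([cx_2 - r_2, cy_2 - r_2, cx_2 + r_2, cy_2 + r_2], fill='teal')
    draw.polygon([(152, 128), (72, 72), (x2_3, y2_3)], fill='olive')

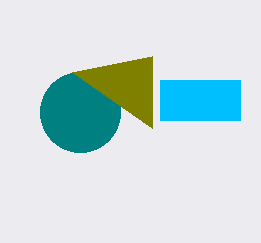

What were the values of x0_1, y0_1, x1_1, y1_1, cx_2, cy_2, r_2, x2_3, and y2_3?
x0_1 = 160
y0_1 = 80
x1_1 = 240
y1_1 = 120
cx_2 = 80
cy_2 = 112
r_2 = 40
x2_3 = 152
y2_3 = 56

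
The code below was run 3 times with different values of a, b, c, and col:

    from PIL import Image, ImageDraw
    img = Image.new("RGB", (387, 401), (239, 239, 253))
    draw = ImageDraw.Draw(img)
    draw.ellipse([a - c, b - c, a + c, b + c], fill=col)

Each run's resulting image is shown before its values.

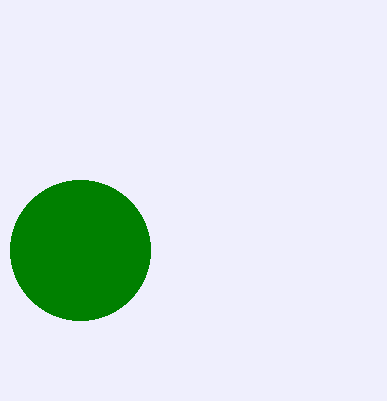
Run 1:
a = 80, b = 250, c = 70, col = 'green'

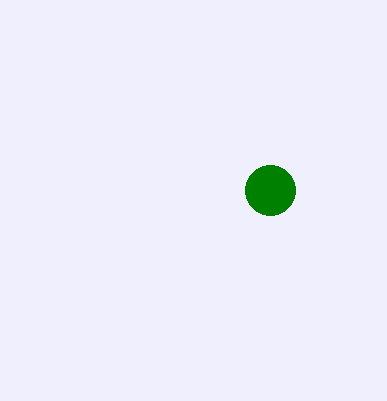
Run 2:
a = 270
b = 190
c = 25
col = 'green'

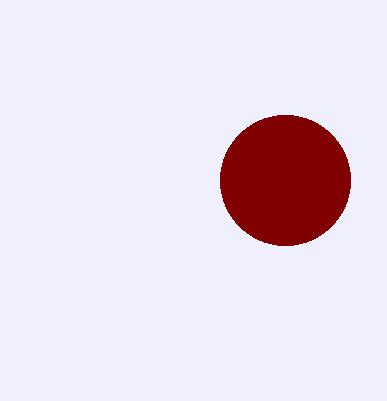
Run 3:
a = 285, b = 180, c = 65, col = 'maroon'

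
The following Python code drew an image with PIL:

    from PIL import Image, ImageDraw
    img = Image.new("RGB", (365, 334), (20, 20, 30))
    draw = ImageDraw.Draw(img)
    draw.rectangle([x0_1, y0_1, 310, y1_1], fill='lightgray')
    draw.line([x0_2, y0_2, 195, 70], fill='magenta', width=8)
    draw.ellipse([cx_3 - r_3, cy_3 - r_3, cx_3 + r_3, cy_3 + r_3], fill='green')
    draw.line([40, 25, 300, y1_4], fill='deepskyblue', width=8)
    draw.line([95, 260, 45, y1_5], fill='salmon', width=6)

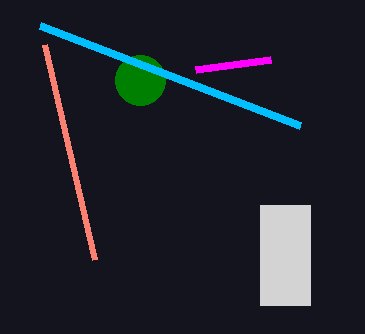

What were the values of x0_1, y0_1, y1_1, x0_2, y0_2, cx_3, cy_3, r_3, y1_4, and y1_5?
x0_1 = 260; y0_1 = 205; y1_1 = 305; x0_2 = 270; y0_2 = 60; cx_3 = 140; cy_3 = 80; r_3 = 25; y1_4 = 125; y1_5 = 45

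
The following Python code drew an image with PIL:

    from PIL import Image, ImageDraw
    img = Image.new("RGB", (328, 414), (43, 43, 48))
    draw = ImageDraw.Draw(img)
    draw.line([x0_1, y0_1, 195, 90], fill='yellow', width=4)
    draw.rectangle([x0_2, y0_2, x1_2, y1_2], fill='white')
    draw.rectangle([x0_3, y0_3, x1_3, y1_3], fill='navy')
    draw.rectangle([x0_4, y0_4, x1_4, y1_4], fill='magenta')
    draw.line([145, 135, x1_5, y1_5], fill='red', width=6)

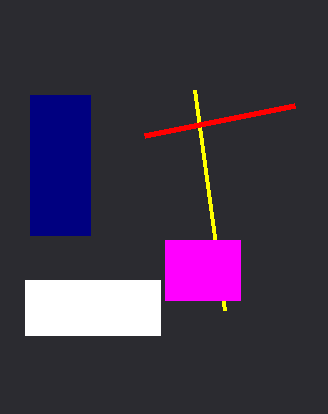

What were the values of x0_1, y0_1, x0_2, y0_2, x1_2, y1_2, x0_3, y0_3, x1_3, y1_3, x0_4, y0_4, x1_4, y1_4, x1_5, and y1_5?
x0_1 = 225; y0_1 = 310; x0_2 = 25; y0_2 = 280; x1_2 = 160; y1_2 = 335; x0_3 = 30; y0_3 = 95; x1_3 = 90; y1_3 = 235; x0_4 = 165; y0_4 = 240; x1_4 = 240; y1_4 = 300; x1_5 = 295; y1_5 = 105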